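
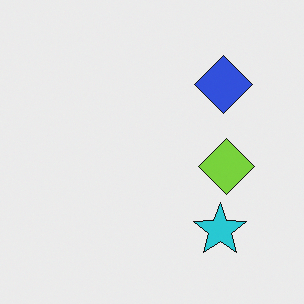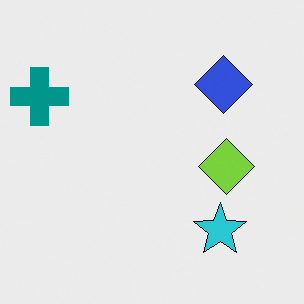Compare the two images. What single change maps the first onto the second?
The second image is the first overlaid with an additional teal cross.

A teal cross appears in the second image that is absent from the first.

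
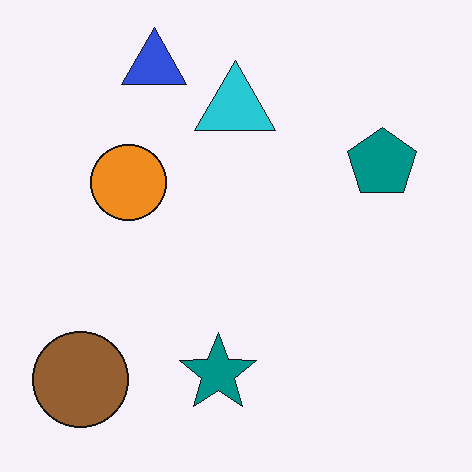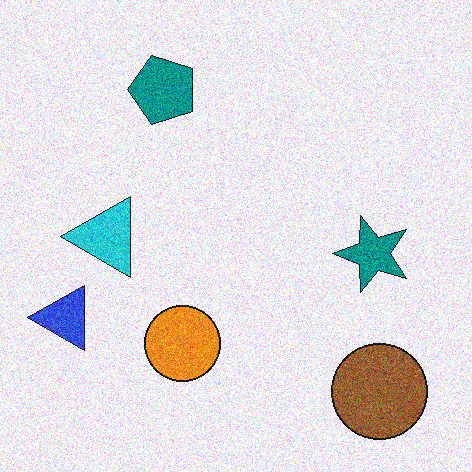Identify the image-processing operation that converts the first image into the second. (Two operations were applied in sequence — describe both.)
It was rotated 90° counter-clockwise, then degraded with heavy additive noise.

The brown circle sits in the bottom-left of the first image and the bottom-right of the second — consistent with a whole-image 90° counter-clockwise rotation. Random speckle covers the whole image, including the flat background.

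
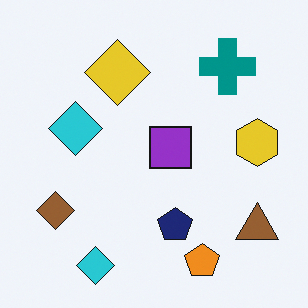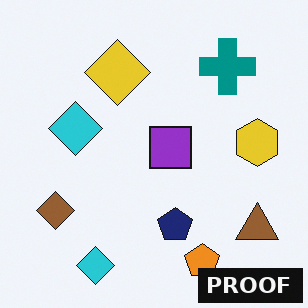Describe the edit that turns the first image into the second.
Watermarked with the text "PROOF" in the lower-right corner.

A dark label reading "PROOF" appears in the lower-right corner.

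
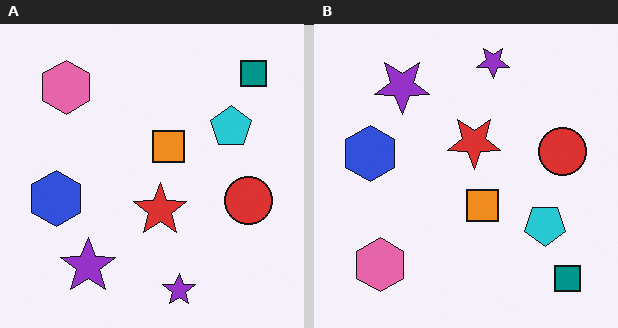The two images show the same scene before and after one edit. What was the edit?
This is the original image flipped vertically (top ↔ bottom).

The teal square is in the top-right of the left (A) image and the bottom-right of the right (B) — shapes on opposite sides of the horizontal midline have swapped in a mirror flip.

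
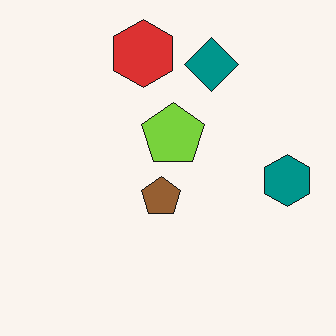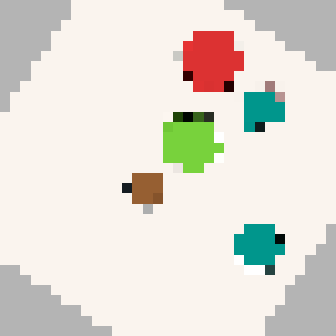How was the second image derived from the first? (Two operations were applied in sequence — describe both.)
It was rotated clockwise by a large amount — several tens of degrees, then heavily pixelated into large blocks.

Every shape is tilted by the same angle and the image corners show triangular fill wedges — a whole-image rotation by a non-right angle. Shapes are reduced to large square blocks; fine edges and outlines are lost — a downscale-then-upscale (mosaic) effect.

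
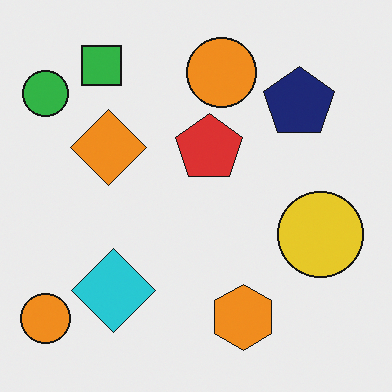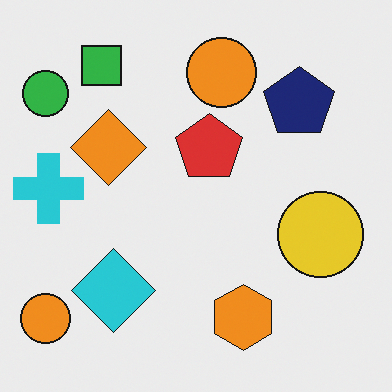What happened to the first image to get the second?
The image was overlaid with an additional cyan cross.

A cyan cross appears in the second image that is absent from the first.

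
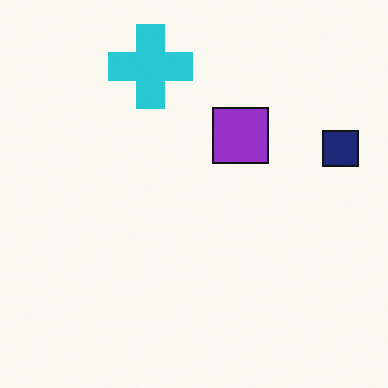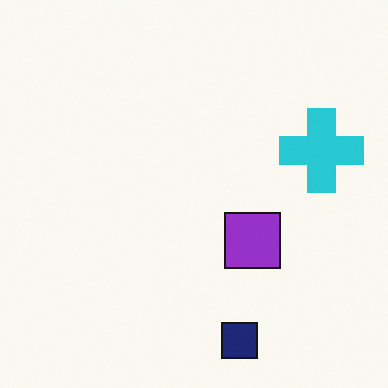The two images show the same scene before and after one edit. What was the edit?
The image was rotated 90° clockwise.

The navy square sits in the right of the first image and the bottom of the second — consistent with a whole-image 90° clockwise rotation.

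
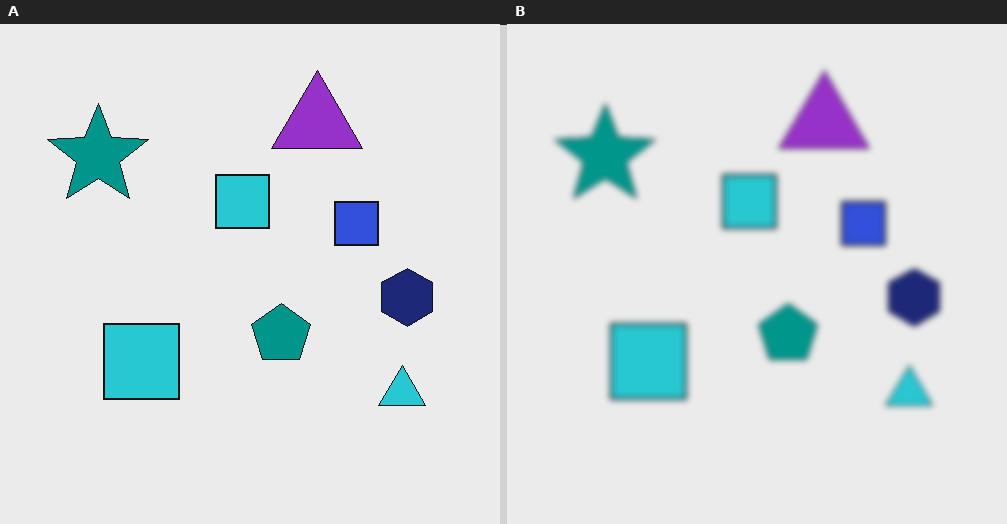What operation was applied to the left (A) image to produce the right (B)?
This is the original image noticeably gaussian-blurred.

Shape edges and outlines are uniformly softened across the whole image.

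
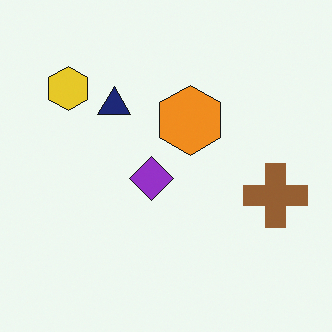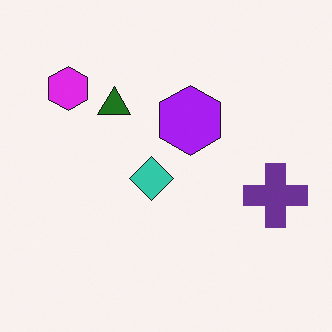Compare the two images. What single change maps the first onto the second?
The transformation is: hue-shifted by a large amount.

Every shape's color has rotated by the same amount around the hue wheel — a uniform hue shift.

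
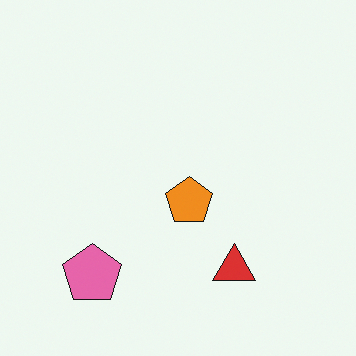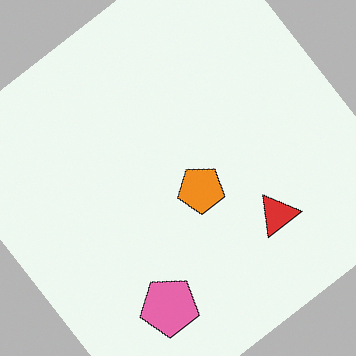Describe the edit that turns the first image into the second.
The second image is the first rotated counter-clockwise by a large amount — several tens of degrees.

Every shape is tilted by the same angle and the image corners show triangular fill wedges — a whole-image rotation by a non-right angle.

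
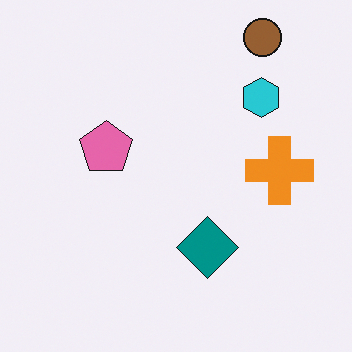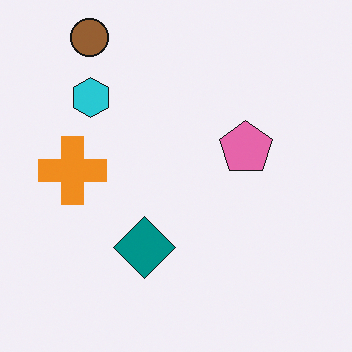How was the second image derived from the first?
This is the original image flipped horizontally (left ↔ right).

The orange cross is in the right of the first image and the left of the second — shapes on opposite sides of the vertical midline have swapped in a mirror flip.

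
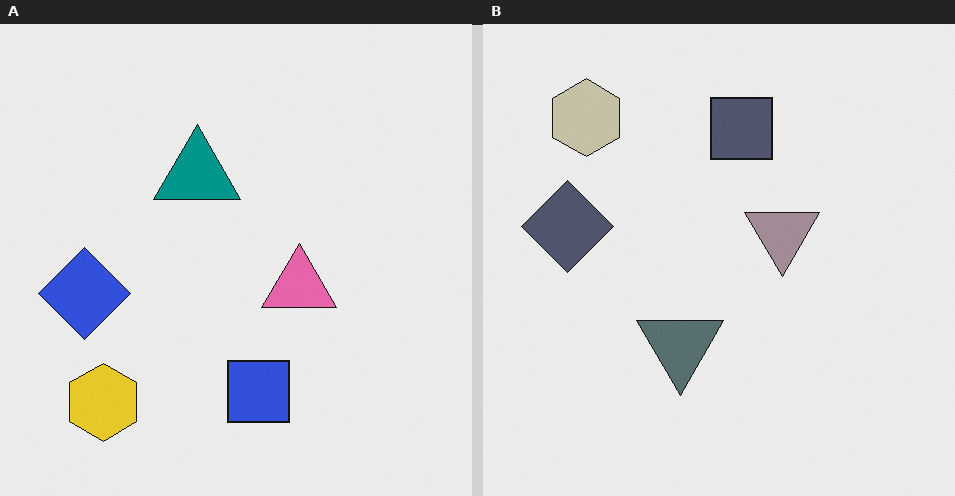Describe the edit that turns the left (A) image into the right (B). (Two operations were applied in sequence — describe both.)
Flipped vertically (top ↔ bottom), then heavily desaturated.

The yellow hexagon is in the bottom-left of the left (A) image and the top-left of the right (B) — shapes on opposite sides of the horizontal midline have swapped in a mirror flip. All colors are more muted and greyish — a global saturation change.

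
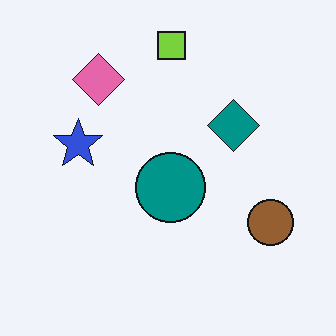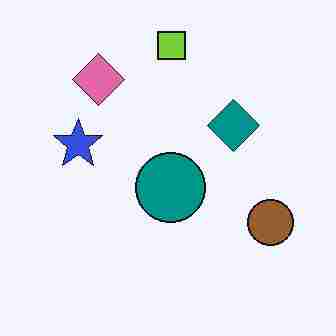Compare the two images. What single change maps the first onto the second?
Heavily JPEG-compressed with obvious blocking artifacts.

Blocky 8×8 compression artifacts appear around shape edges and the flat background shows ringing — characteristic JPEG degradation.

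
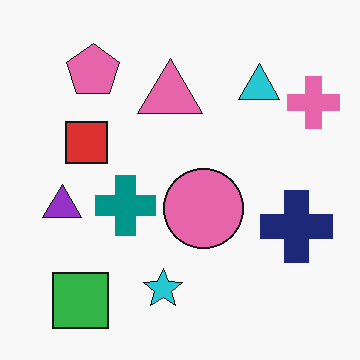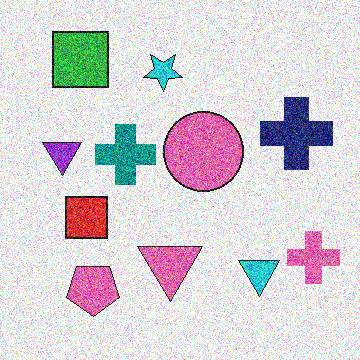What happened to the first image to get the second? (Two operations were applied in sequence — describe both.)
The transformation is: degraded with heavy additive noise, then flipped vertically (top ↔ bottom).

Random speckle covers the whole image, including the flat background. The green square is in the bottom-left of the first image and the top-left of the second — shapes on opposite sides of the horizontal midline have swapped in a mirror flip.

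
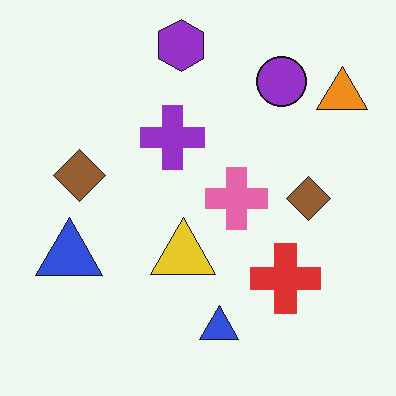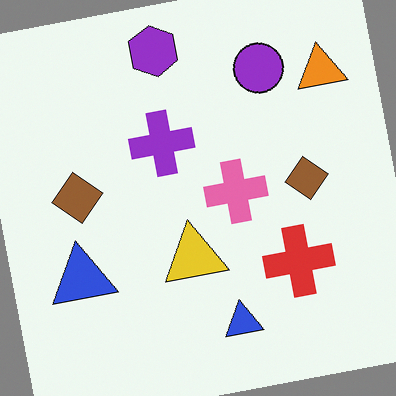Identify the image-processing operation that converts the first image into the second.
The transformation is: rotated counter-clockwise by a slight angle.

Every shape is tilted by the same angle and the image corners show triangular fill wedges — a whole-image rotation by a non-right angle.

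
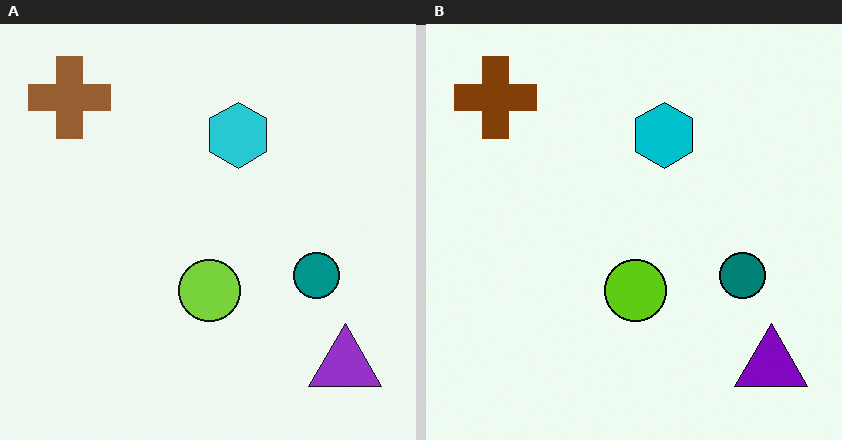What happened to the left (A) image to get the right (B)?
This is the original image given slightly increased contrast.

Tones are pushed away from mid-grey across the whole image — a global contrast change.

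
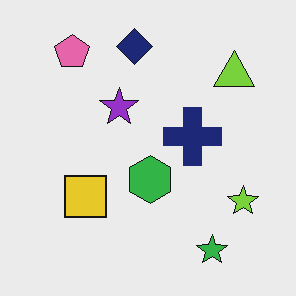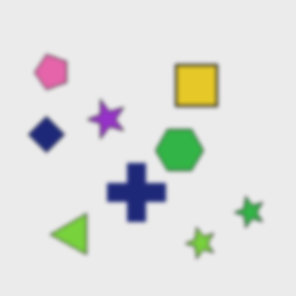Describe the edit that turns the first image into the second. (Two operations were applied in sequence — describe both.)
The image was slightly softened, then transposed (reflected across the top-left ↔ bottom-right diagonal).

Shape edges and outlines are uniformly softened across the whole image. Shapes have swapped their row and column positions — what was in the top-right is now in the bottom-left — a diagonal reflection.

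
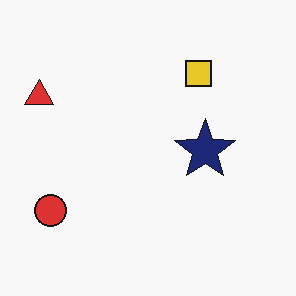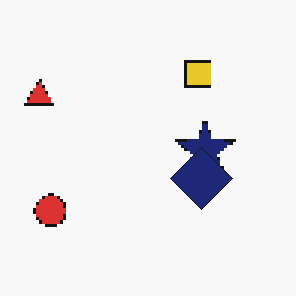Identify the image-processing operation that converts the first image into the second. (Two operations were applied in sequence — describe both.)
The second image is the first mildly pixelated, then overlaid with an additional navy diamond.

Shapes are reduced to large square blocks; fine edges and outlines are lost — a downscale-then-upscale (mosaic) effect. A navy diamond appears in the second image that is absent from the first.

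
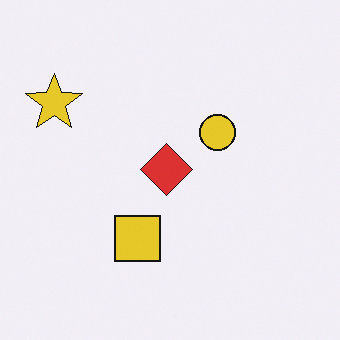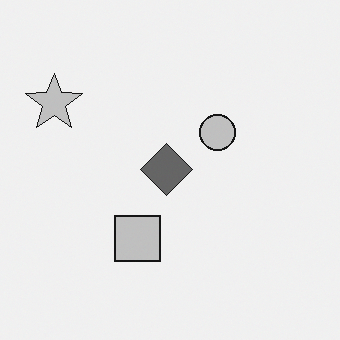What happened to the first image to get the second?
It was converted to grayscale.

All color is removed — every shape is now a shade of grey.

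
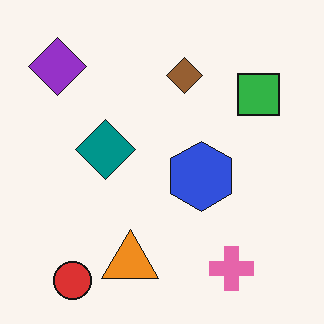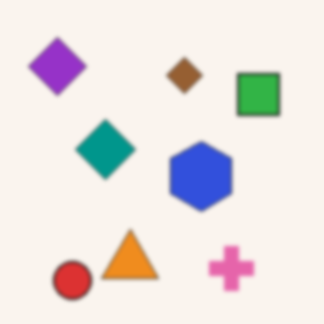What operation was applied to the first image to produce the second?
The image was lightly blurred.

Shape edges and outlines are uniformly softened across the whole image.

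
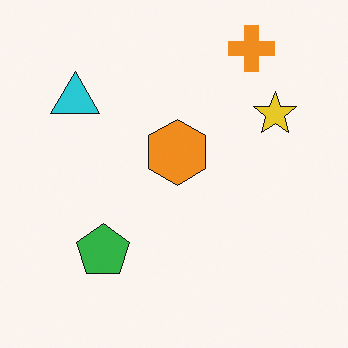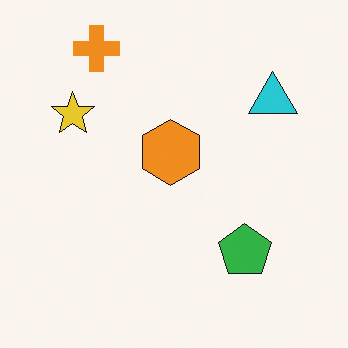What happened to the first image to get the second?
The second image is the first flipped horizontally (left ↔ right).

The yellow star is in the top-right of the first image and the top-left of the second — shapes on opposite sides of the vertical midline have swapped in a mirror flip.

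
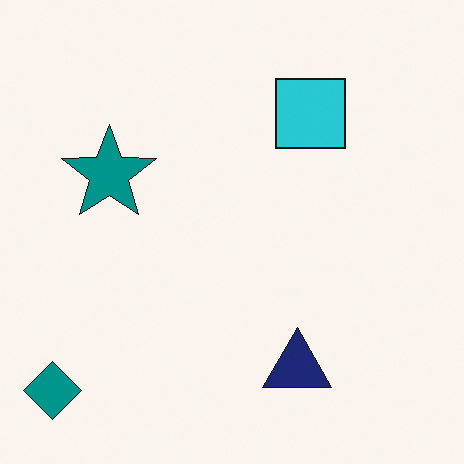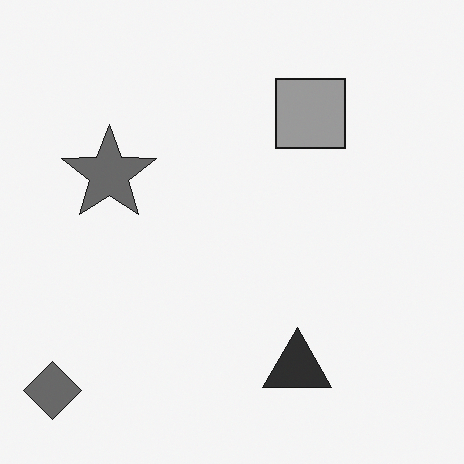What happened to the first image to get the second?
It was converted to grayscale.

All color is removed — every shape is now a shade of grey.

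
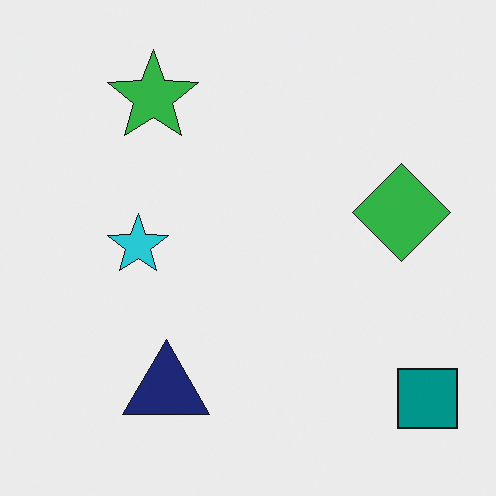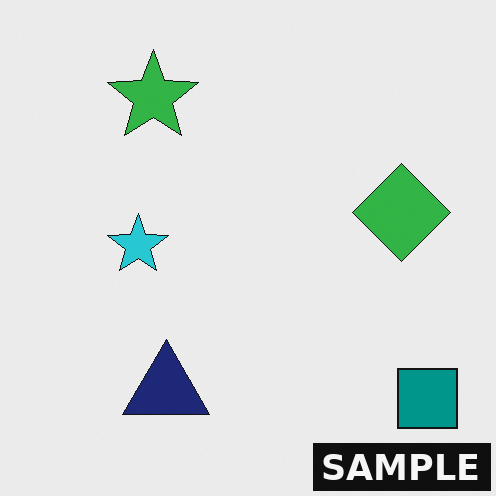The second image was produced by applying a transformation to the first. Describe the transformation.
This is the original image watermarked with the text "SAMPLE" in the lower-right corner.

A dark label reading "SAMPLE" appears in the lower-right corner.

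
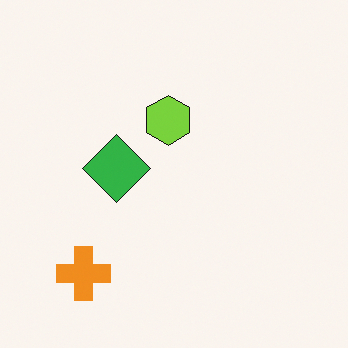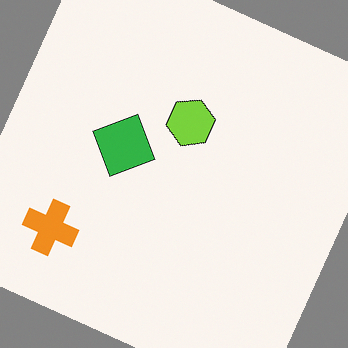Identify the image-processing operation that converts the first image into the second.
It was rotated clockwise by a moderate amount.

Every shape is tilted by the same angle and the image corners show triangular fill wedges — a whole-image rotation by a non-right angle.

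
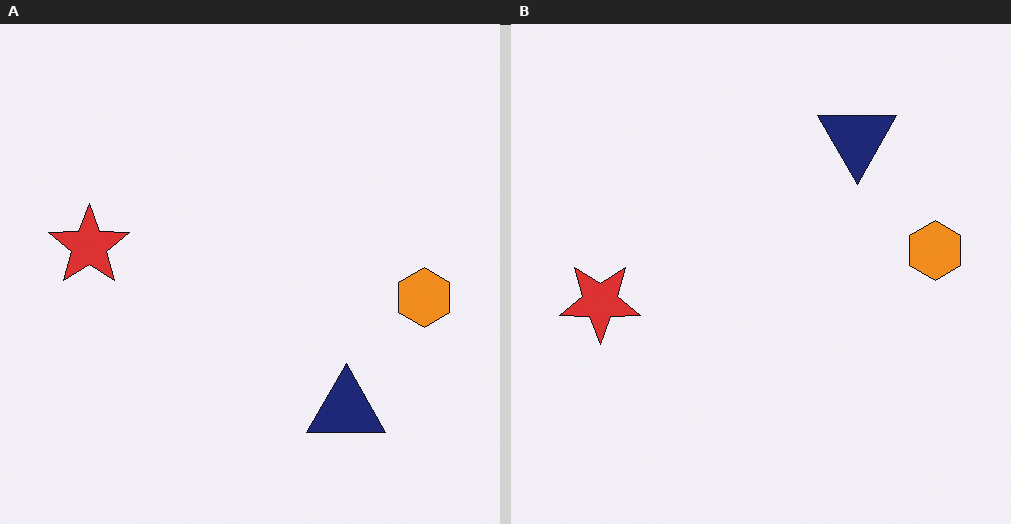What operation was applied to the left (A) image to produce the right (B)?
The transformation is: flipped vertically (top ↔ bottom).

The navy triangle is in the bottom-right of the left (A) image and the top-right of the right (B) — shapes on opposite sides of the horizontal midline have swapped in a mirror flip.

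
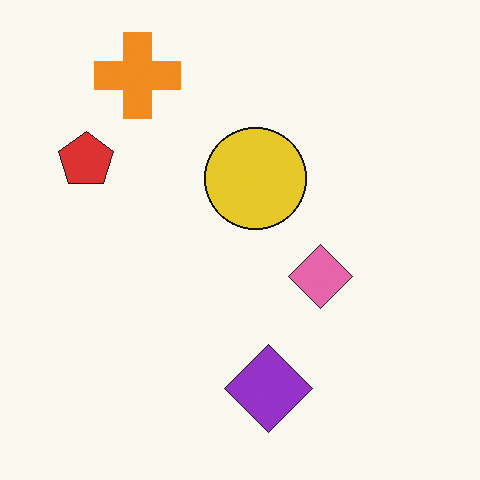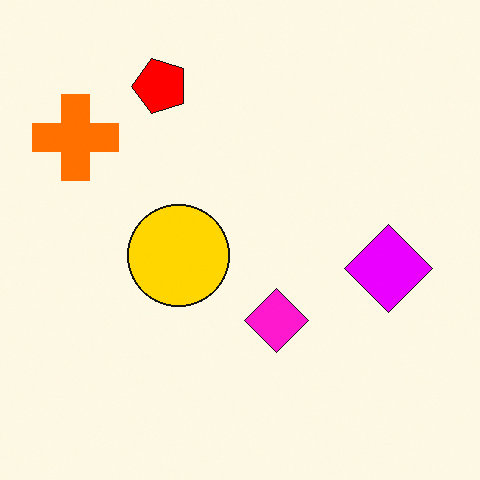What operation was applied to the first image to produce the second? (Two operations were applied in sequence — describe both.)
Heavily oversaturated, then transposed (reflected across the top-left ↔ bottom-right diagonal).

All colors are more vivid — a global saturation change. Shapes have swapped their row and column positions — what was in the top-right is now in the bottom-left — a diagonal reflection.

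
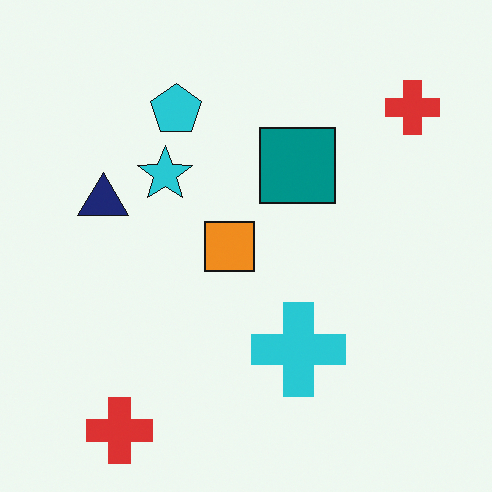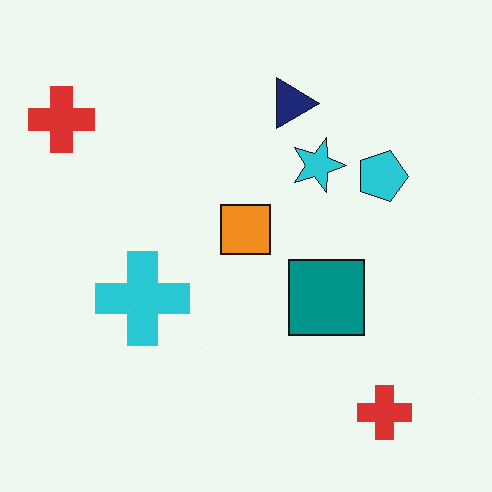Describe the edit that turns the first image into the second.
It was rotated 90° clockwise.

The cyan pentagon sits in the top of the first image and the right of the second — consistent with a whole-image 90° clockwise rotation.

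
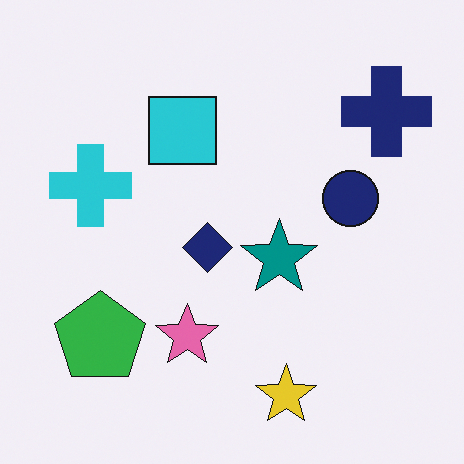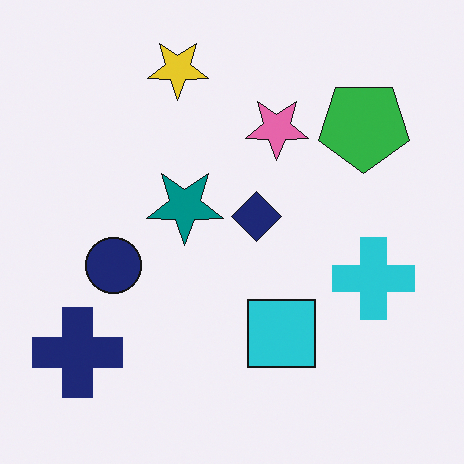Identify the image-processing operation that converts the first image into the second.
It was rotated 180°.

The navy cross sits in the top-right of the first image and the bottom-left of the second — consistent with a whole-image 180° rotation.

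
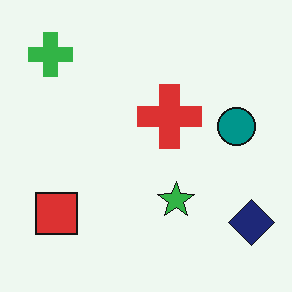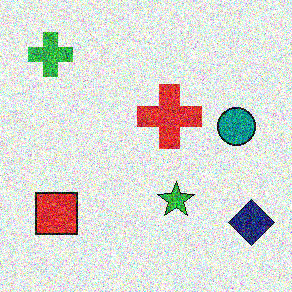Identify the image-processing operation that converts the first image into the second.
It was degraded with a thick layer of grain.

Random speckle covers the whole image, including the flat background.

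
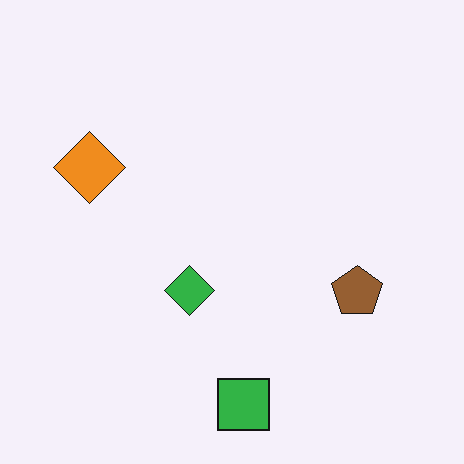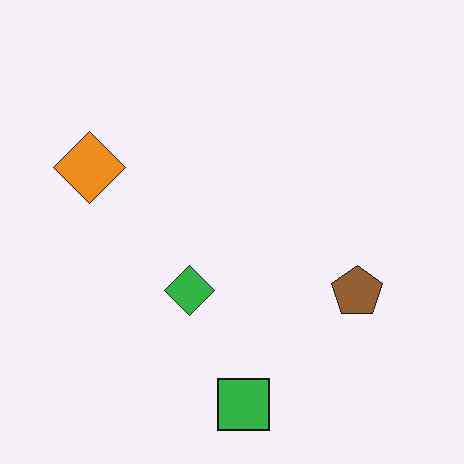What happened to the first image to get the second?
This is the original image given moderate JPEG compression.

Blocky 8×8 compression artifacts appear around shape edges and the flat background shows ringing — characteristic JPEG degradation.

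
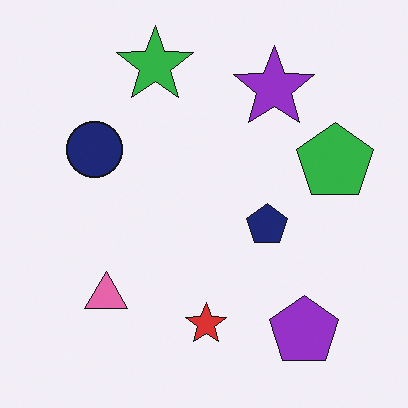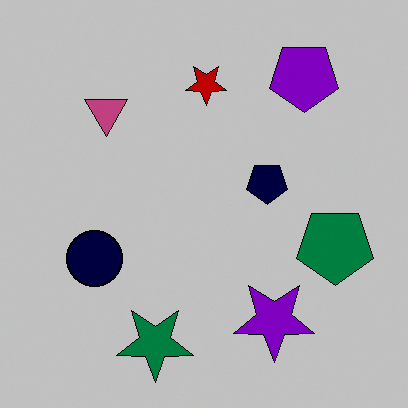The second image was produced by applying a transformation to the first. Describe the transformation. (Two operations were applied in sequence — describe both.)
The image was heavily posterized to just a handful of flat colors, then flipped vertically (top ↔ bottom).

Each flat color has snapped to a coarser quantized level — most visibly, the near-white background has dropped to a flat grey. The green star is in the top of the first image and the bottom of the second — shapes on opposite sides of the horizontal midline have swapped in a mirror flip.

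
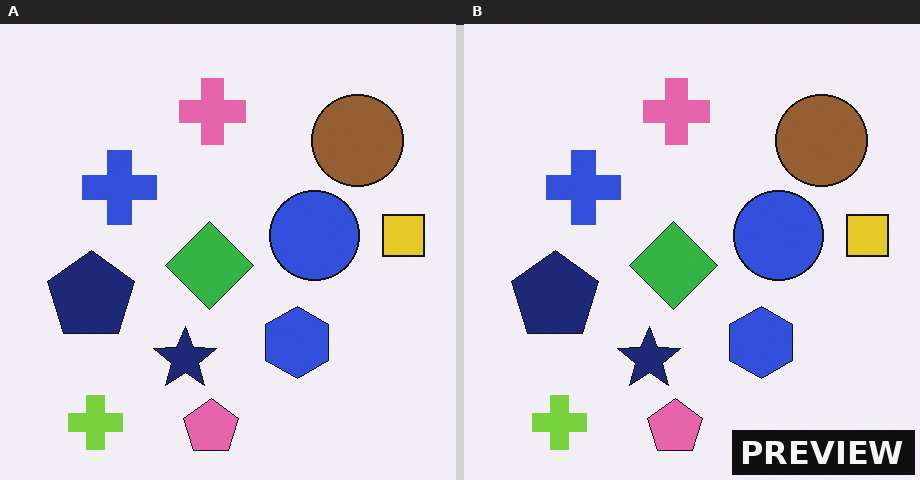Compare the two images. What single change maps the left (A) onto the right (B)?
This is the original image watermarked with the text "PREVIEW" in the lower-right corner.

A dark label reading "PREVIEW" appears in the lower-right corner.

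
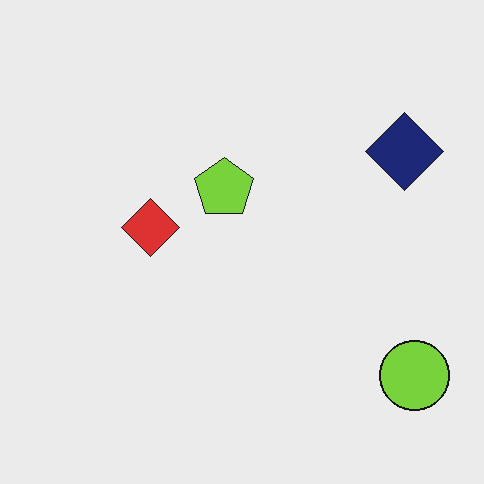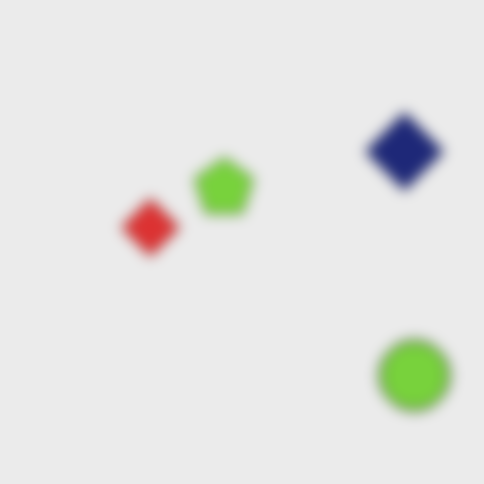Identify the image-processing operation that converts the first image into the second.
It was heavily blurred.

Shape edges and outlines are uniformly softened across the whole image.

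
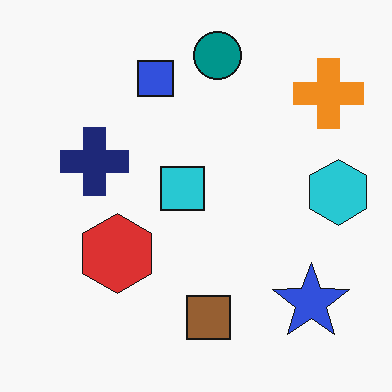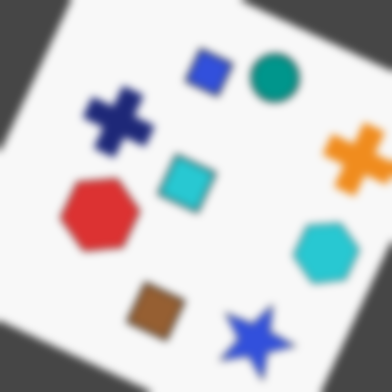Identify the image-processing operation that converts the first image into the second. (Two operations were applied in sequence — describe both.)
Rotated clockwise by a clearly visible amount, then noticeably gaussian-blurred.

Every shape is tilted by the same angle and the image corners show triangular fill wedges — a whole-image rotation by a non-right angle. Shape edges and outlines are uniformly softened across the whole image.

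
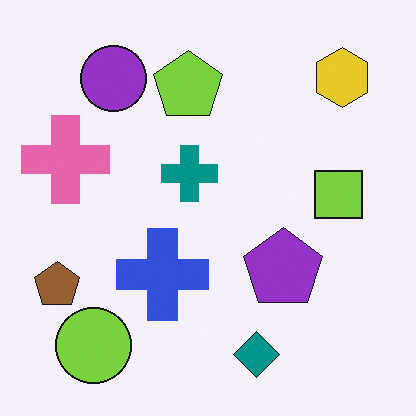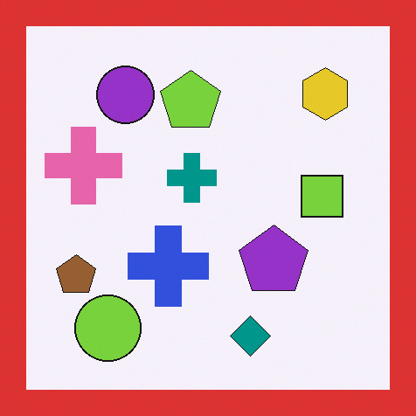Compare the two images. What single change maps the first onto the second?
It was framed with a red border.

A solid red frame runs around the edge of the second image, with the content slightly shrunk inside it.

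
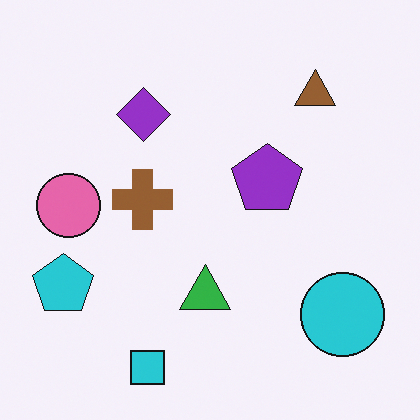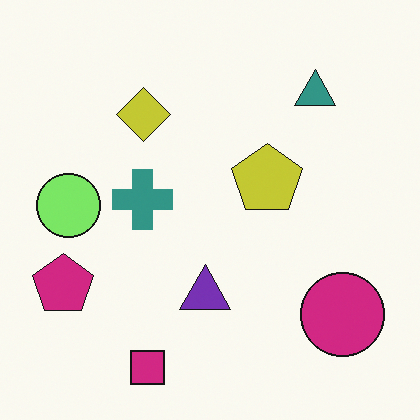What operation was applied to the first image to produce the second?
The transformation is: hue-shifted through roughly a third of the color wheel.

Every shape's color has rotated by the same amount around the hue wheel — a uniform hue shift.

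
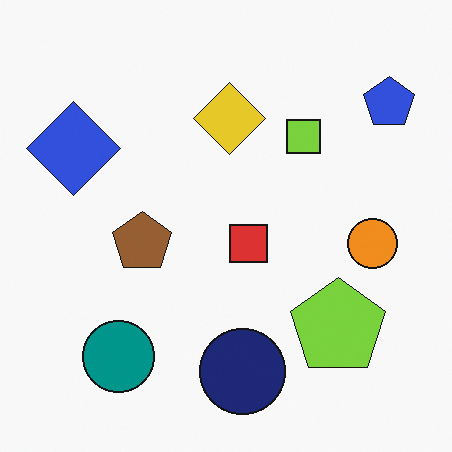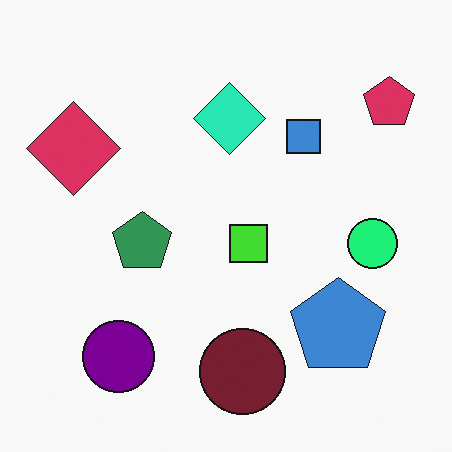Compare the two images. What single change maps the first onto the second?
This is the original image hue-shifted by a moderate amount.

Every shape's color has rotated by the same amount around the hue wheel — a uniform hue shift.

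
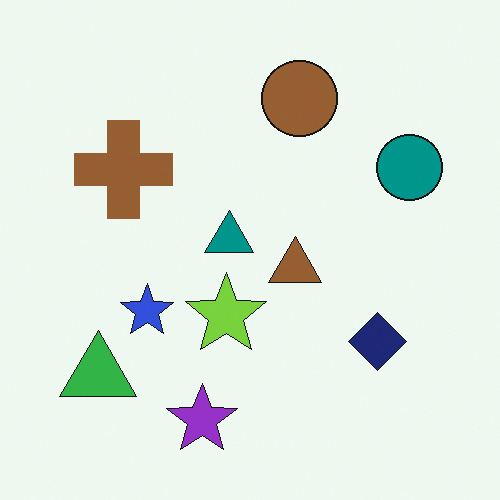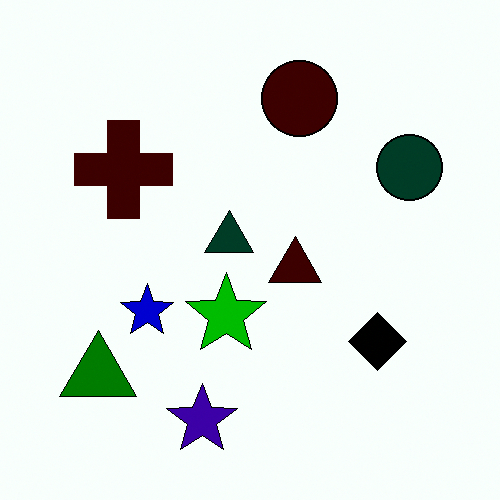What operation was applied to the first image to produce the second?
This is the original image boosted in contrast.

Tones are pushed away from mid-grey across the whole image — a global contrast change.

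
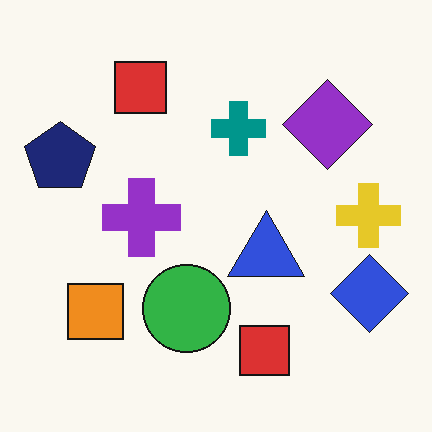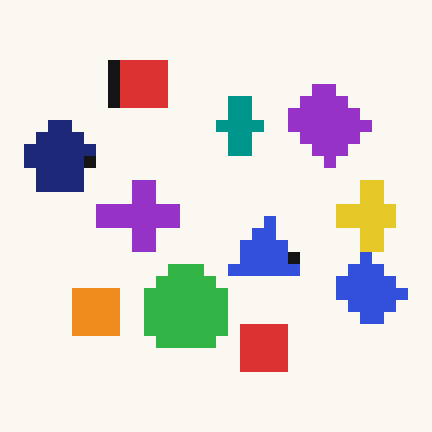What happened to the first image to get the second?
The image was heavily pixelated into large blocks.

Shapes are reduced to large square blocks; fine edges and outlines are lost — a downscale-then-upscale (mosaic) effect.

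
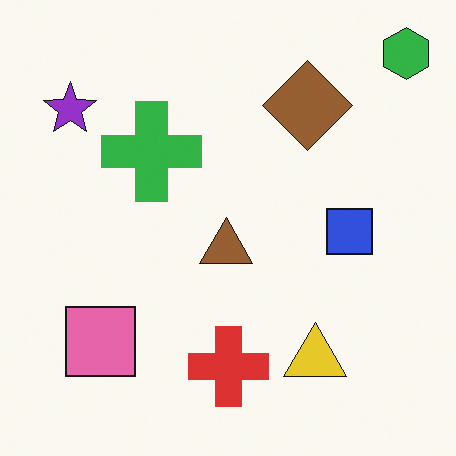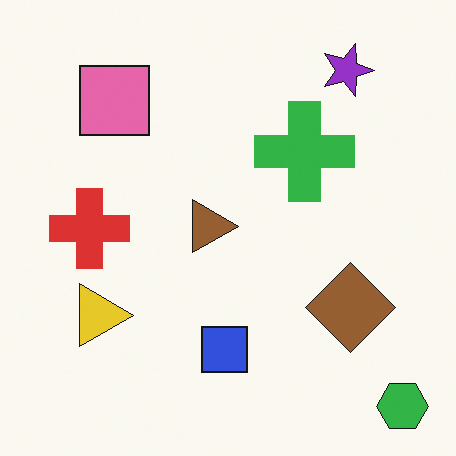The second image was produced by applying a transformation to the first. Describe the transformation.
The image was rotated 90° clockwise.

The green hexagon sits in the top-right of the first image and the bottom-right of the second — consistent with a whole-image 90° clockwise rotation.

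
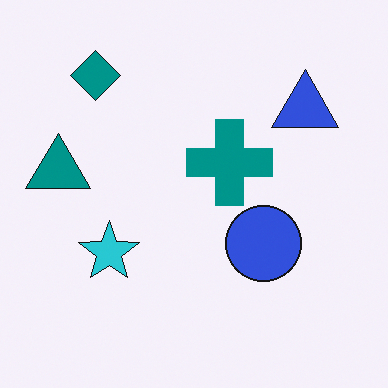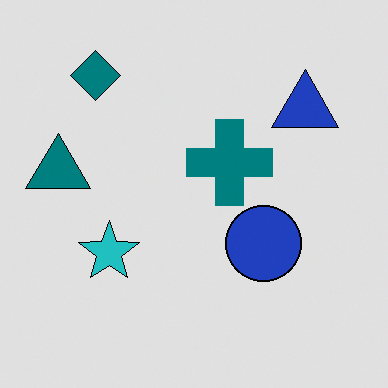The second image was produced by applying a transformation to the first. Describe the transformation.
The transformation is: posterized to a reduced palette.

Each flat color has snapped to a coarser quantized level — most visibly, the near-white background has dropped to a flat grey.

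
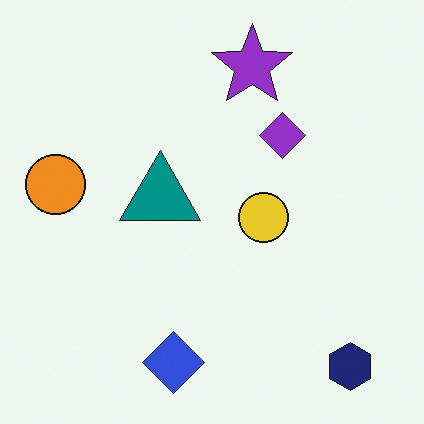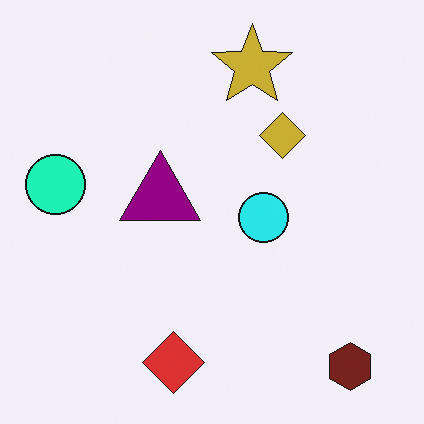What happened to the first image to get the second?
The second image is the first hue-shifted by a moderate amount.

Every shape's color has rotated by the same amount around the hue wheel — a uniform hue shift.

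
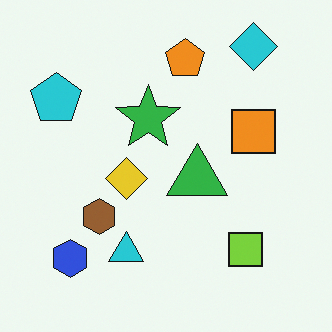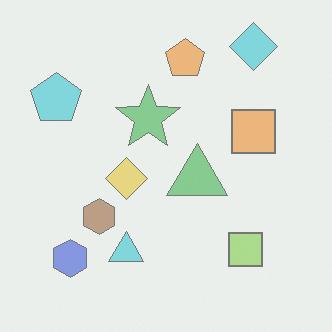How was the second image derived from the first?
Given much lower contrast.

Tones are pushed toward mid-grey across the whole image — a global contrast change.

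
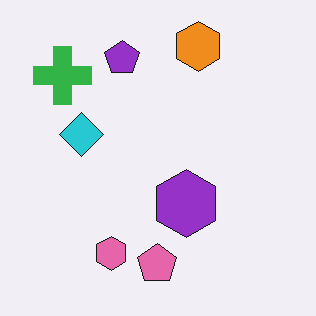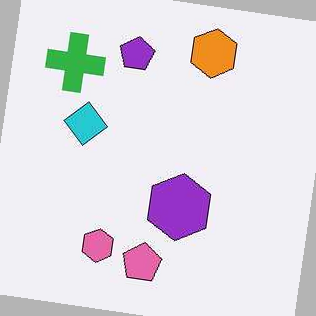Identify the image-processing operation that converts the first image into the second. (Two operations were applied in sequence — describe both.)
This is the original image given moderate JPEG compression, then rotated clockwise by a small amount.

Blocky 8×8 compression artifacts appear around shape edges and the flat background shows ringing — characteristic JPEG degradation. Every shape is tilted by the same angle and the image corners show triangular fill wedges — a whole-image rotation by a non-right angle.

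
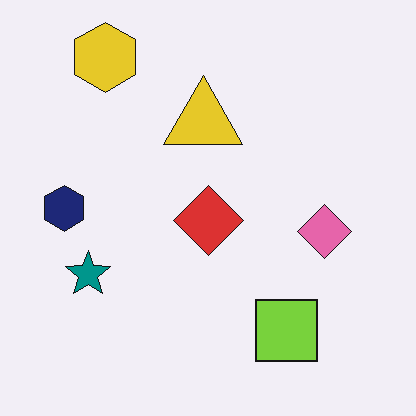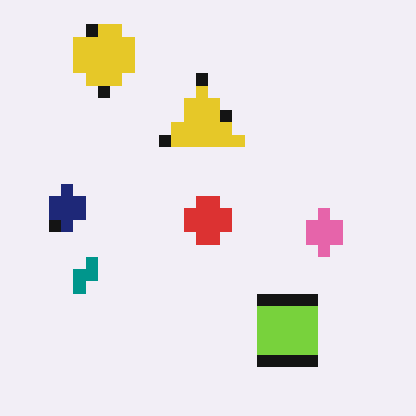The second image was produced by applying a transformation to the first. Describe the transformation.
This is the original image heavily pixelated into large blocks.

Shapes are reduced to large square blocks; fine edges and outlines are lost — a downscale-then-upscale (mosaic) effect.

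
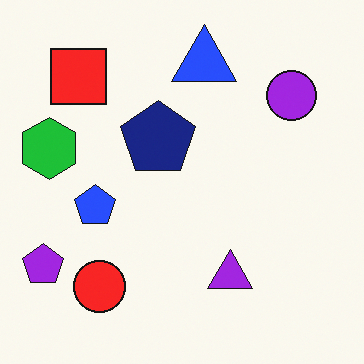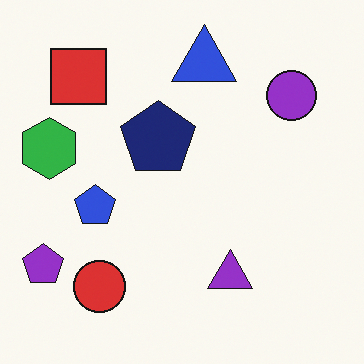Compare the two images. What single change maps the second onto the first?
The image was slightly oversaturated.

All colors are more vivid — a global saturation change.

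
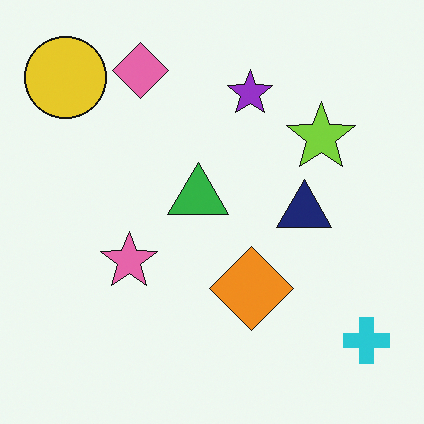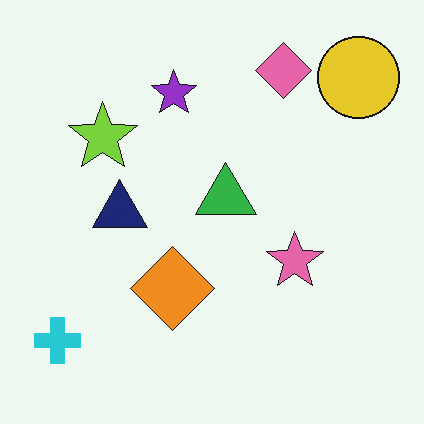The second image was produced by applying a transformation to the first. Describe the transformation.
The second image is the first flipped horizontally (left ↔ right).

The cyan cross is in the bottom-right of the first image and the bottom-left of the second — shapes on opposite sides of the vertical midline have swapped in a mirror flip.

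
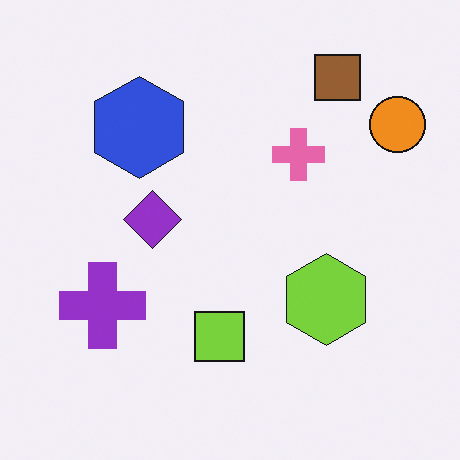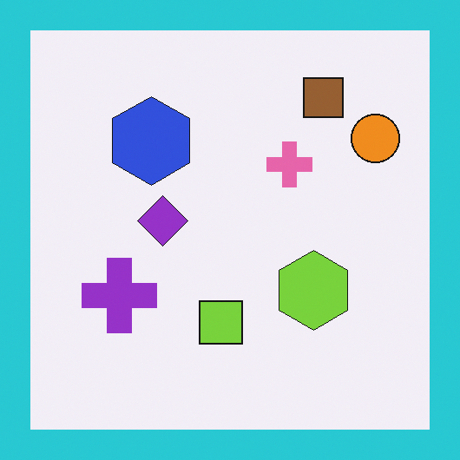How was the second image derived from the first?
It was framed with a cyan border.

A solid cyan frame runs around the edge of the second image, with the content slightly shrunk inside it.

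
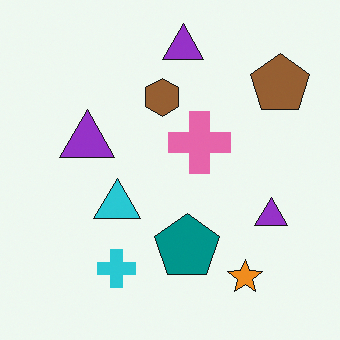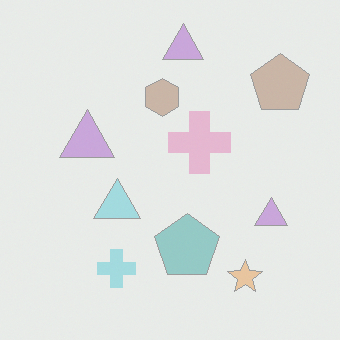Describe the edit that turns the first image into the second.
The second image is the first washed out (contrast reduced).

Tones are pushed toward mid-grey across the whole image — a global contrast change.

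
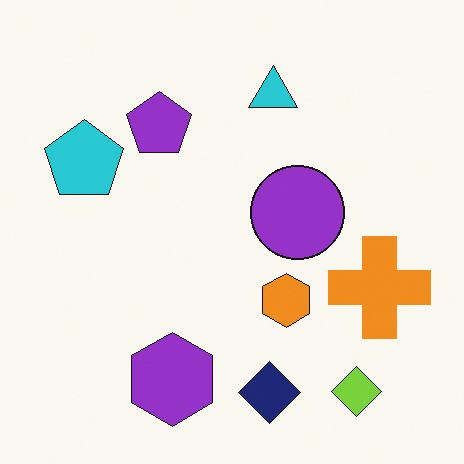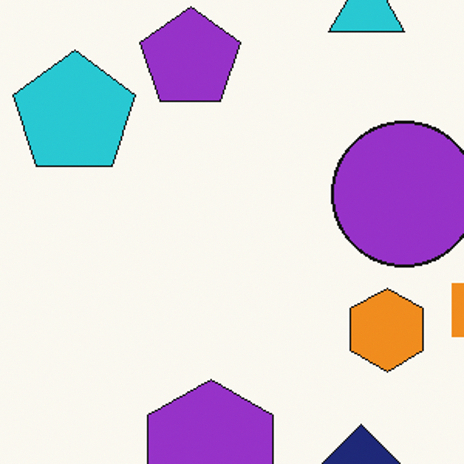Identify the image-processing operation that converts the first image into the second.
The second image is the first cropped to a modestly smaller region and rescaled.

The visible shapes are larger and the field of view is narrower; shapes near the original edges may be partly or wholly outside the frame — a crop-and-rescale.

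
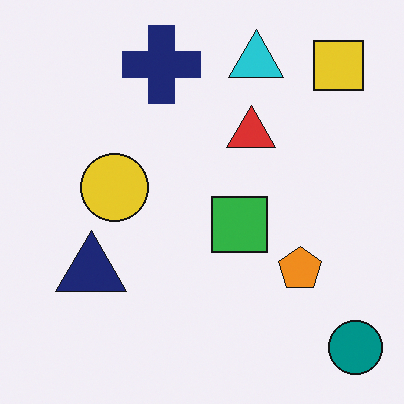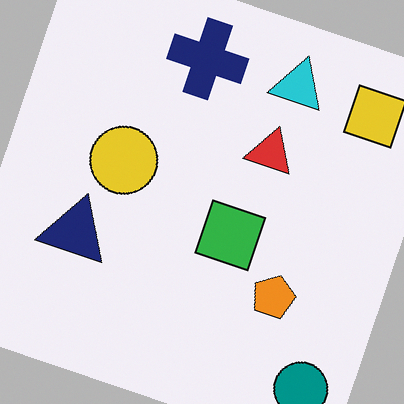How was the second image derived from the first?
The second image is the first rotated clockwise by a clearly visible amount.

Every shape is tilted by the same angle and the image corners show triangular fill wedges — a whole-image rotation by a non-right angle.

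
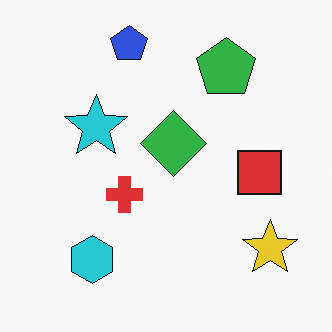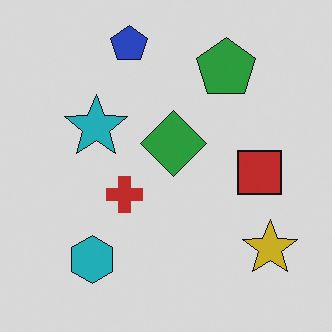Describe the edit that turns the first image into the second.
The transformation is: darkened a little.

Every pixel — background and shapes alike — is uniformly darkened.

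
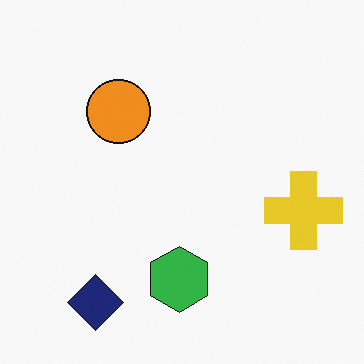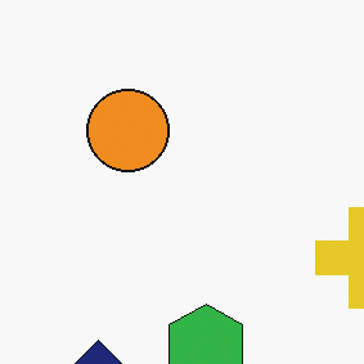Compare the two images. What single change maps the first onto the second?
The second image is the first cropped slightly and scaled back up.

The visible shapes are larger and the field of view is narrower; shapes near the original edges may be partly or wholly outside the frame — a crop-and-rescale.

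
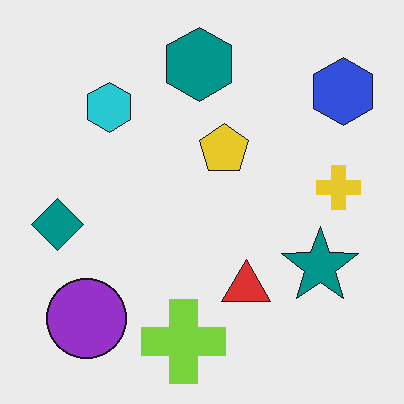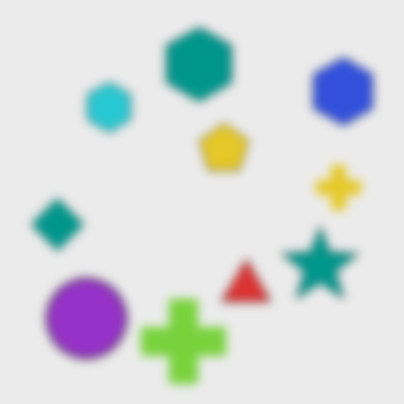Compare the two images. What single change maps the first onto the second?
It was noticeably gaussian-blurred.

Shape edges and outlines are uniformly softened across the whole image.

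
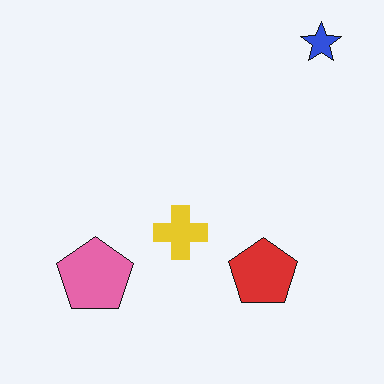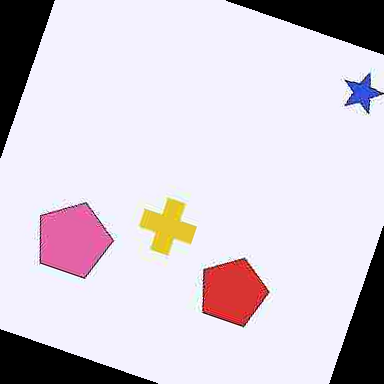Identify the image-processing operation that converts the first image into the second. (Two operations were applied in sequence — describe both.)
This is the original image degraded with heavy JPEG compression, then rotated clockwise by a moderate amount.

Blocky 8×8 compression artifacts appear around shape edges and the flat background shows ringing — characteristic JPEG degradation. Every shape is tilted by the same angle and the image corners show triangular fill wedges — a whole-image rotation by a non-right angle.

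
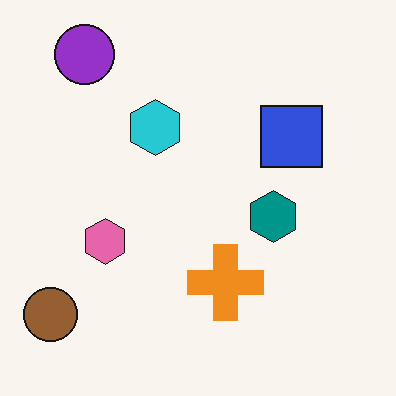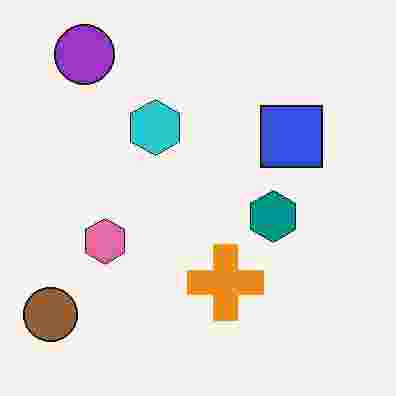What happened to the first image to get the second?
The transformation is: degraded with heavy JPEG compression.

Blocky 8×8 compression artifacts appear around shape edges and the flat background shows ringing — characteristic JPEG degradation.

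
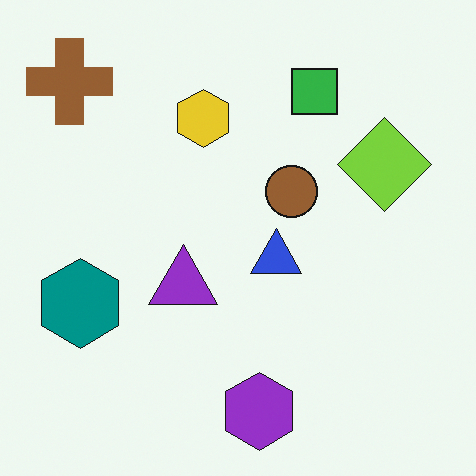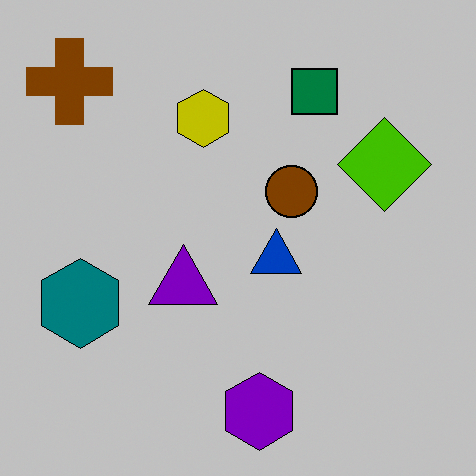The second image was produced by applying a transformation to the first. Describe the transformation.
Aggressively posterized.

Each flat color has snapped to a coarser quantized level — most visibly, the near-white background has dropped to a flat grey.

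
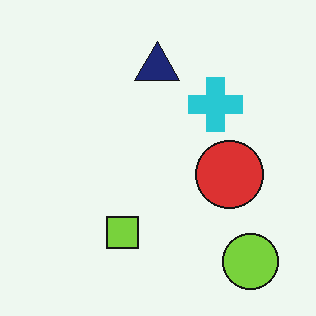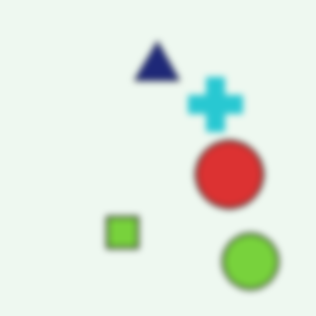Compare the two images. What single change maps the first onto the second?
Noticeably gaussian-blurred.

Shape edges and outlines are uniformly softened across the whole image.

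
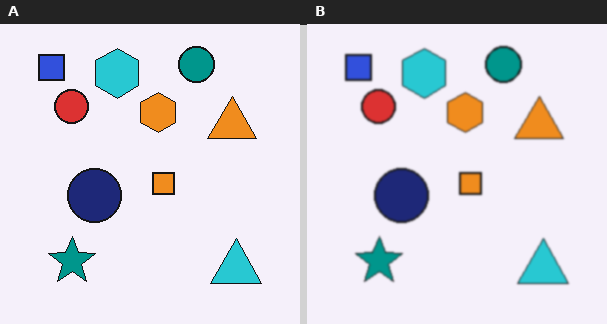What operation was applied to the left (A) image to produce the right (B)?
The transformation is: slightly softened.

Shape edges and outlines are uniformly softened across the whole image.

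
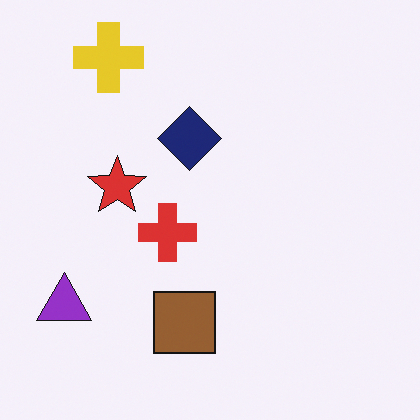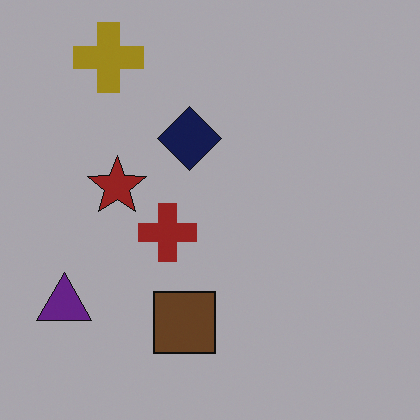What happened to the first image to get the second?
The image was noticeably darkened.

Every pixel — background and shapes alike — is uniformly darkened.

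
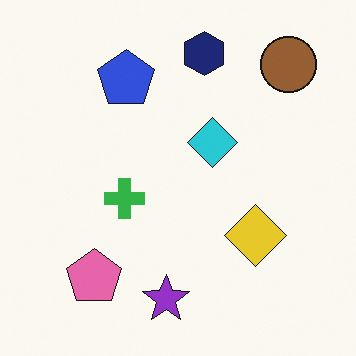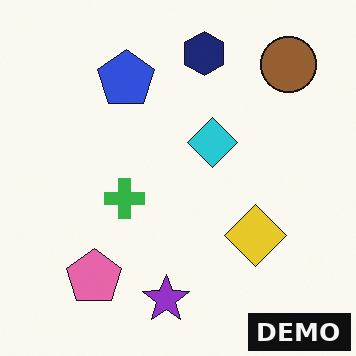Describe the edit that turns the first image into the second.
The transformation is: watermarked with the text "DEMO" in the lower-right corner.

A dark label reading "DEMO" appears in the lower-right corner.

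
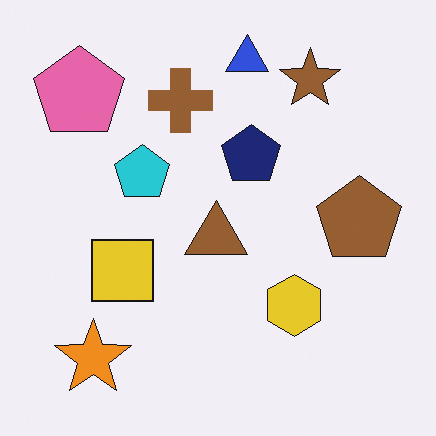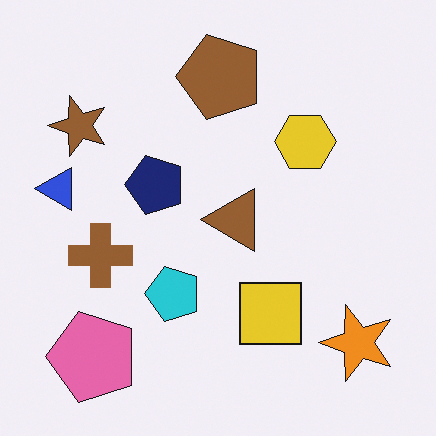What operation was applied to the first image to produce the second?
It was rotated 90° counter-clockwise.

The orange star sits in the bottom-left of the first image and the bottom-right of the second — consistent with a whole-image 90° counter-clockwise rotation.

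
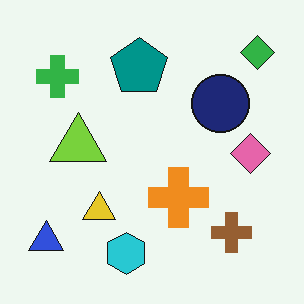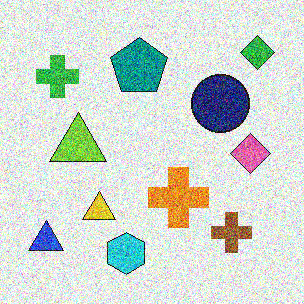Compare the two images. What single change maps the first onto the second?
The second image is the first degraded with strong gaussian noise.

Random speckle covers the whole image, including the flat background.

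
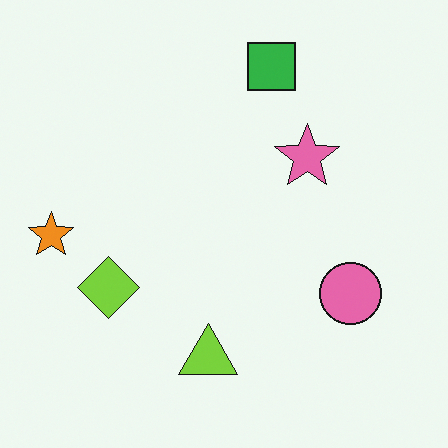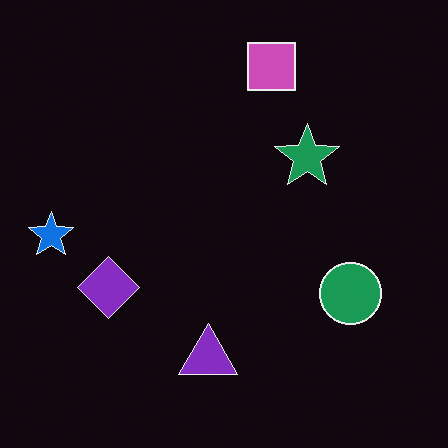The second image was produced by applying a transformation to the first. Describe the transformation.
The image was color-inverted (negative).

The light background has become dark and every shape's color is its complement — a photographic negative.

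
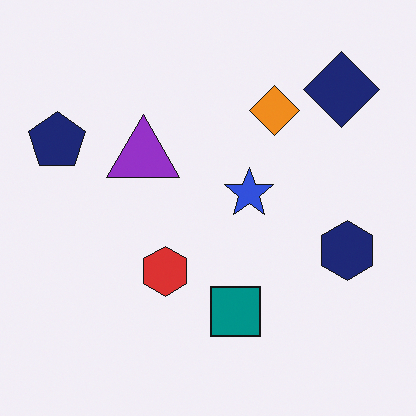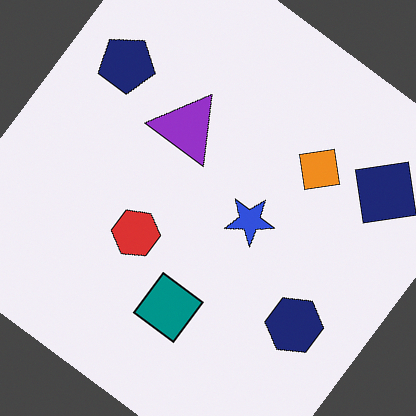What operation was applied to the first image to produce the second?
The transformation is: rotated clockwise by a large amount — several tens of degrees.

Every shape is tilted by the same angle and the image corners show triangular fill wedges — a whole-image rotation by a non-right angle.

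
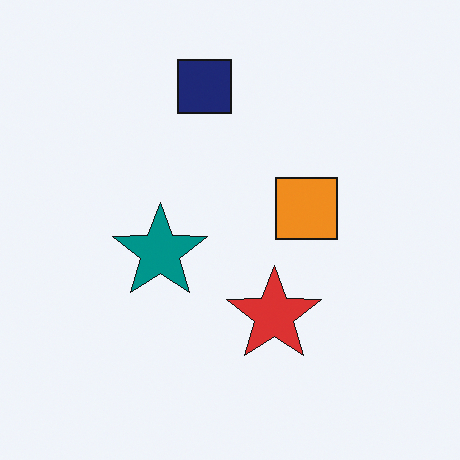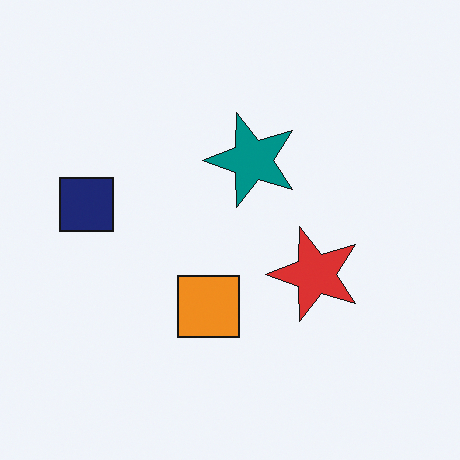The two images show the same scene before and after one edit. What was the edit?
This is the original image transposed (reflected across the top-left ↔ bottom-right diagonal).

Shapes have swapped their row and column positions — what was in the top-right is now in the bottom-left — a diagonal reflection.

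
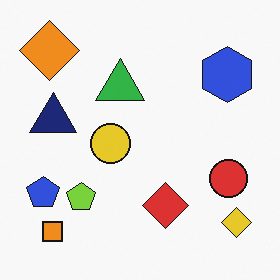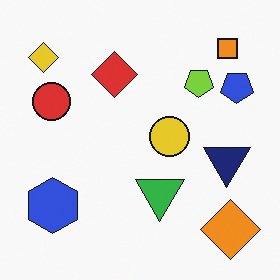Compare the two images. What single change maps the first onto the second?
Rotated 180°.

The orange diamond sits in the top-left of the first image and the bottom-right of the second — consistent with a whole-image 180° rotation.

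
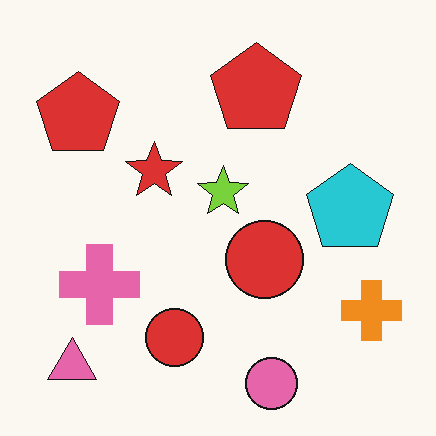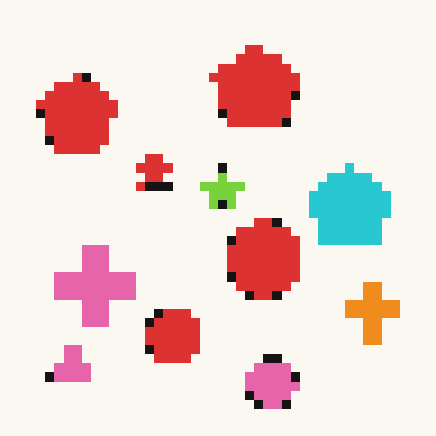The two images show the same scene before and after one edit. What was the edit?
The second image is the first heavily pixelated into large blocks.

Shapes are reduced to large square blocks; fine edges and outlines are lost — a downscale-then-upscale (mosaic) effect.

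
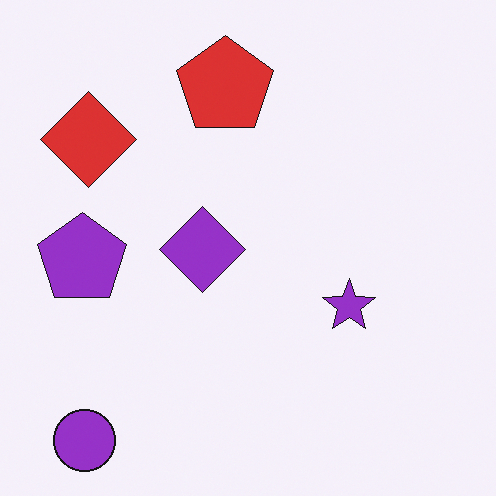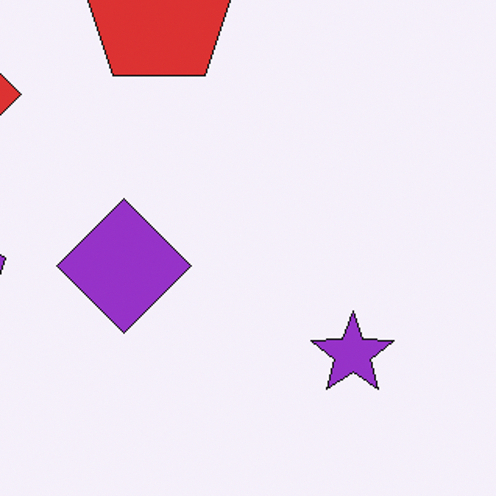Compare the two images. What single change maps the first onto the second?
The image was cropped slightly and scaled back up.

The visible shapes are larger and the field of view is narrower; shapes near the original edges may be partly or wholly outside the frame — a crop-and-rescale.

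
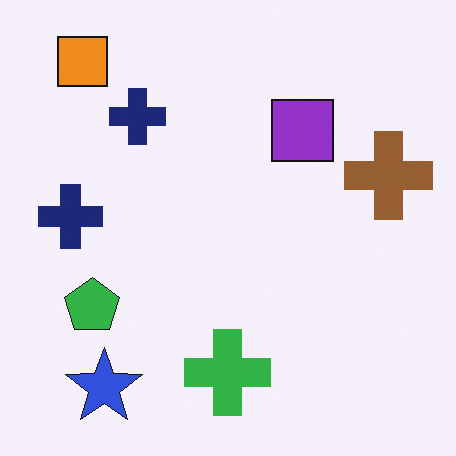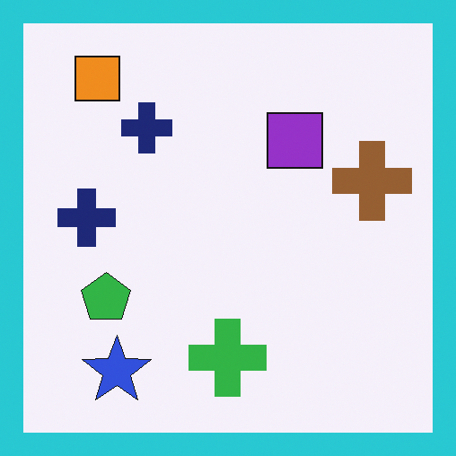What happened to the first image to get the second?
This is the original image framed with a cyan border.

A solid cyan frame runs around the edge of the second image, with the content slightly shrunk inside it.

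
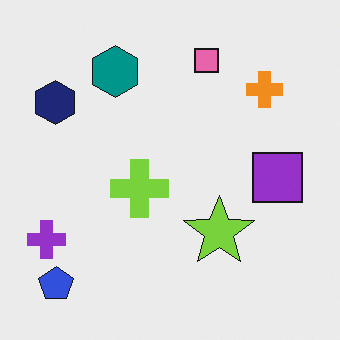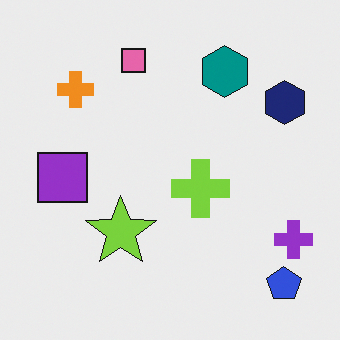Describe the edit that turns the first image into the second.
It was flipped horizontally (left ↔ right).

The purple cross is in the bottom-left of the first image and the bottom-right of the second — shapes on opposite sides of the vertical midline have swapped in a mirror flip.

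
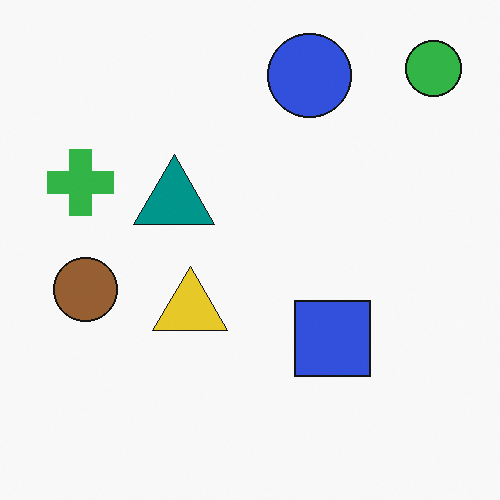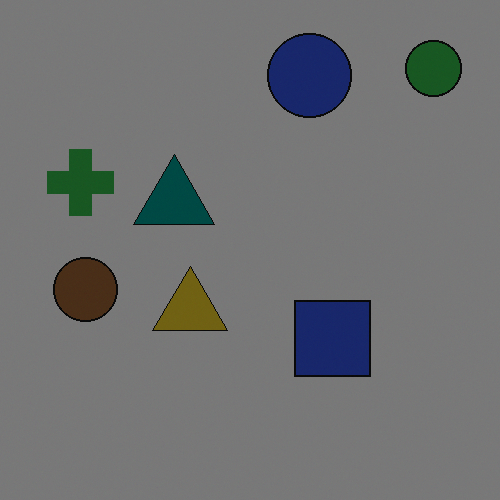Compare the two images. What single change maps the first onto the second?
The transformation is: darkened a lot.

Every pixel — background and shapes alike — is uniformly darkened.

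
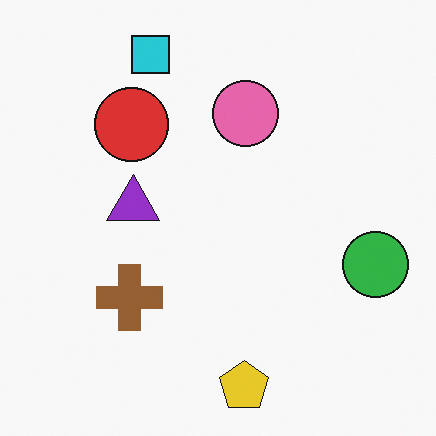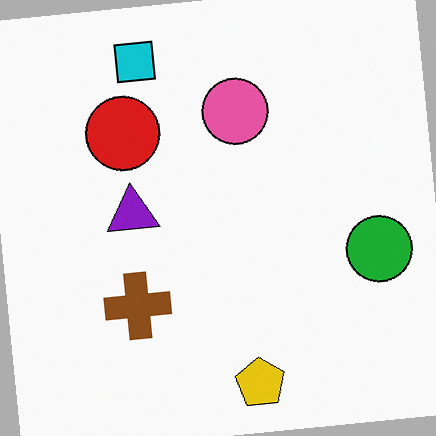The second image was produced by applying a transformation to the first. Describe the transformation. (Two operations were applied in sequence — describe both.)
The transformation is: rotated counter-clockwise by a few degrees, then given slightly increased contrast.

Every shape is tilted by the same angle and the image corners show triangular fill wedges — a whole-image rotation by a non-right angle. Tones are pushed away from mid-grey across the whole image — a global contrast change.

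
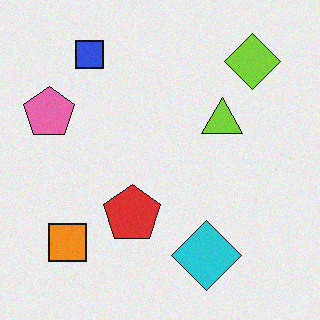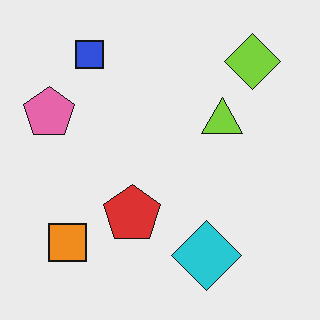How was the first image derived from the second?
The first image is the second degraded with light additive noise.

Random speckle covers the whole image, including the flat background.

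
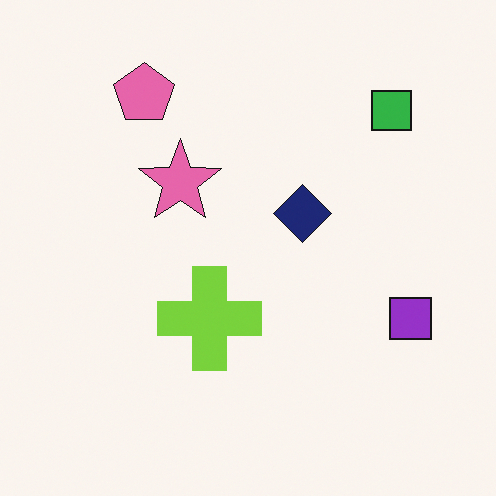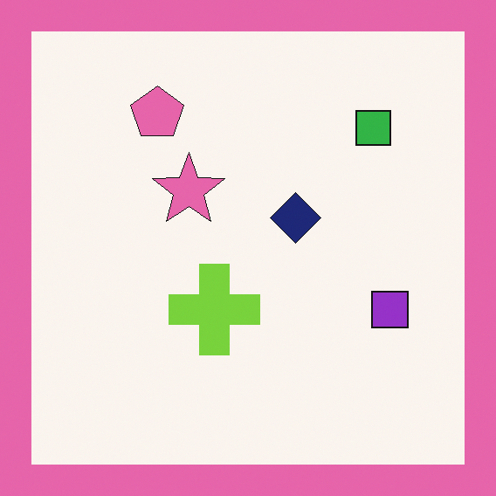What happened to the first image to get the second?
The second image is the first framed with a pink border.

A solid pink frame runs around the edge of the second image, with the content slightly shrunk inside it.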